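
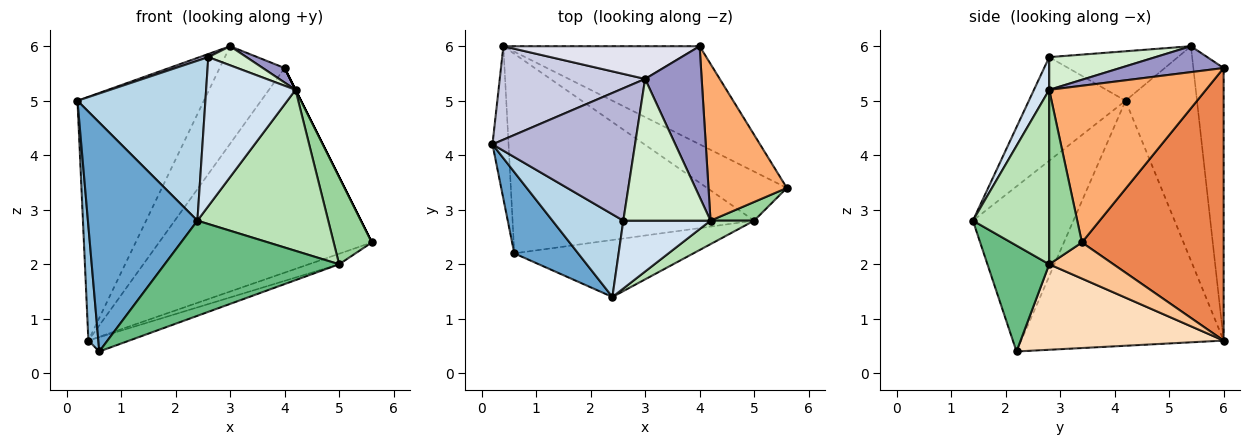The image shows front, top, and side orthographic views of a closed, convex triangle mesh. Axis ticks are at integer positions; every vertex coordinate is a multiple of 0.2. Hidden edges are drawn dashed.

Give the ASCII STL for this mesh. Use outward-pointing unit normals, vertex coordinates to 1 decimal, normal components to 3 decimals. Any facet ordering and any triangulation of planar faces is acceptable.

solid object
 facet normal -0.654 -0.713 0.253
  outer loop
   vertex 0.6 2.2 0.4
   vertex 2.4 1.4 2.8
   vertex 0.2 4.2 5.0
  endloop
 endfacet
 facet normal -0.997 -0.049 -0.065
  outer loop
   vertex 0.6 2.2 0.4
   vertex 0.2 4.2 5.0
   vertex 0.4 6.0 0.6
  endloop
 endfacet
 facet normal -0.557 -0.738 0.381
  outer loop
   vertex 2.6 2.8 5.8
   vertex 0.2 4.2 5.0
   vertex 2.4 1.4 2.8
  endloop
 endfacet
 facet normal 0.154 -0.899 0.409
  outer loop
   vertex 2.6 2.8 5.8
   vertex 2.4 1.4 2.8
   vertex 4.2 2.8 5.2
  endloop
 endfacet
 facet normal 0.515 0.773 -0.371
  outer loop
   vertex 4.0 6.0 5.6
   vertex 5.6 3.4 2.4
   vertex 0.4 6.0 0.6
  endloop
 endfacet
 facet normal 0.894 0.000 0.447
  outer loop
   vertex 4.0 6.0 5.6
   vertex 4.2 2.8 5.2
   vertex 5.6 3.4 2.4
  endloop
 endfacet
 facet normal 0.405 0.191 -0.894
  outer loop
   vertex 5.0 2.8 2.0
   vertex 0.4 6.0 0.6
   vertex 5.6 3.4 2.4
  endloop
 endfacet
 facet normal 0.333 0.067 -0.941
  outer loop
   vertex 5.0 2.8 2.0
   vertex 0.6 2.2 0.4
   vertex 0.4 6.0 0.6
  endloop
 endfacet
 facet normal 0.291 -0.821 -0.492
  outer loop
   vertex 5.0 2.8 2.0
   vertex 2.4 1.4 2.8
   vertex 0.6 2.2 0.4
  endloop
 endfacet
 facet normal 0.642 -0.749 0.161
  outer loop
   vertex 5.0 2.8 2.0
   vertex 5.6 3.4 2.4
   vertex 4.2 2.8 5.2
  endloop
 endfacet
 facet normal 0.500 -0.857 0.125
  outer loop
   vertex 5.0 2.8 2.0
   vertex 4.2 2.8 5.2
   vertex 2.4 1.4 2.8
  endloop
 endfacet
 facet normal 0.348 -0.125 0.929
  outer loop
   vertex 3.0 5.4 6.0
   vertex 2.6 2.8 5.8
   vertex 4.2 2.8 5.2
  endloop
 endfacet
 facet normal 0.415 -0.087 0.906
  outer loop
   vertex 3.0 5.4 6.0
   vertex 4.2 2.8 5.2
   vertex 4.0 6.0 5.6
  endloop
 endfacet
 facet normal -0.328 -0.022 0.944
  outer loop
   vertex 3.0 5.4 6.0
   vertex 0.2 4.2 5.0
   vertex 2.6 2.8 5.8
  endloop
 endfacet
 facet normal -0.467 0.826 0.317
  outer loop
   vertex 3.0 5.4 6.0
   vertex 0.4 6.0 0.6
   vertex 0.2 4.2 5.0
  endloop
 endfacet
 facet normal -0.404 0.867 0.291
  outer loop
   vertex 3.0 5.4 6.0
   vertex 4.0 6.0 5.6
   vertex 0.4 6.0 0.6
  endloop
 endfacet
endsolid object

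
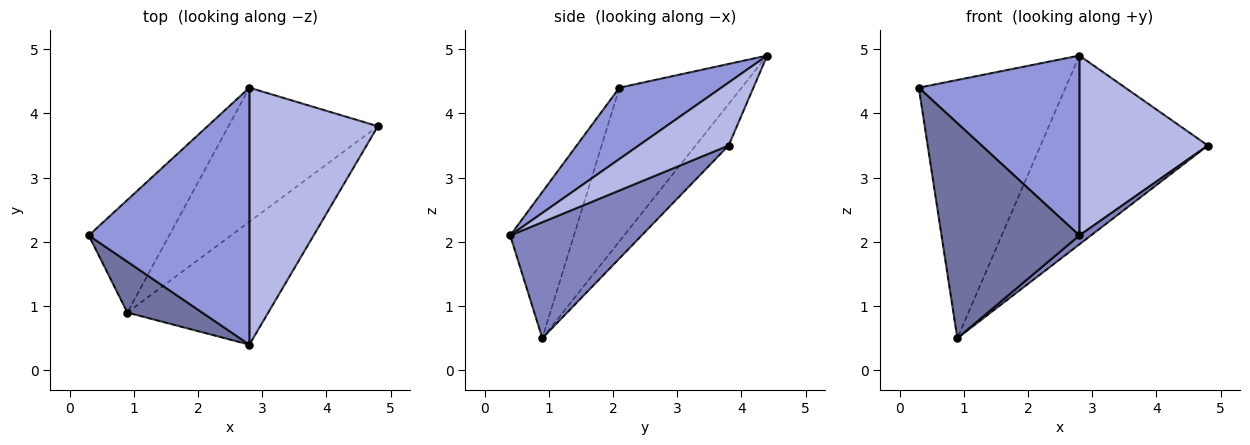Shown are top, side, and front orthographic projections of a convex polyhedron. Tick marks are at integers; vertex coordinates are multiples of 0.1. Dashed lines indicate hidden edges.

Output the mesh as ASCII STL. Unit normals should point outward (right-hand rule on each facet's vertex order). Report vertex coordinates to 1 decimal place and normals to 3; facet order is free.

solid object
 facet normal -0.410 -0.887 0.210
  outer loop
   vertex 0.9 0.9 0.5
   vertex 2.8 0.4 2.1
   vertex 0.3 2.1 4.4
  endloop
 endfacet
 facet normal 0.634 -0.056 -0.771
  outer loop
   vertex 0.9 0.9 0.5
   vertex 4.8 3.8 3.5
   vertex 2.8 0.4 2.1
  endloop
 endfacet
 facet normal 0.342 -0.539 0.770
  outer loop
   vertex 2.8 4.4 4.9
   vertex 0.3 2.1 4.4
   vertex 2.8 0.4 2.1
  endloop
 endfacet
 facet normal 0.373 -0.532 0.760
  outer loop
   vertex 2.8 4.4 4.9
   vertex 2.8 0.4 2.1
   vertex 4.8 3.8 3.5
  endloop
 endfacet
 facet normal -0.607 0.729 -0.318
  outer loop
   vertex 2.8 4.4 4.9
   vertex 0.9 0.9 0.5
   vertex 0.3 2.1 4.4
  endloop
 endfacet
 facet normal -0.159 0.805 -0.572
  outer loop
   vertex 2.8 4.4 4.9
   vertex 4.8 3.8 3.5
   vertex 0.9 0.9 0.5
  endloop
 endfacet
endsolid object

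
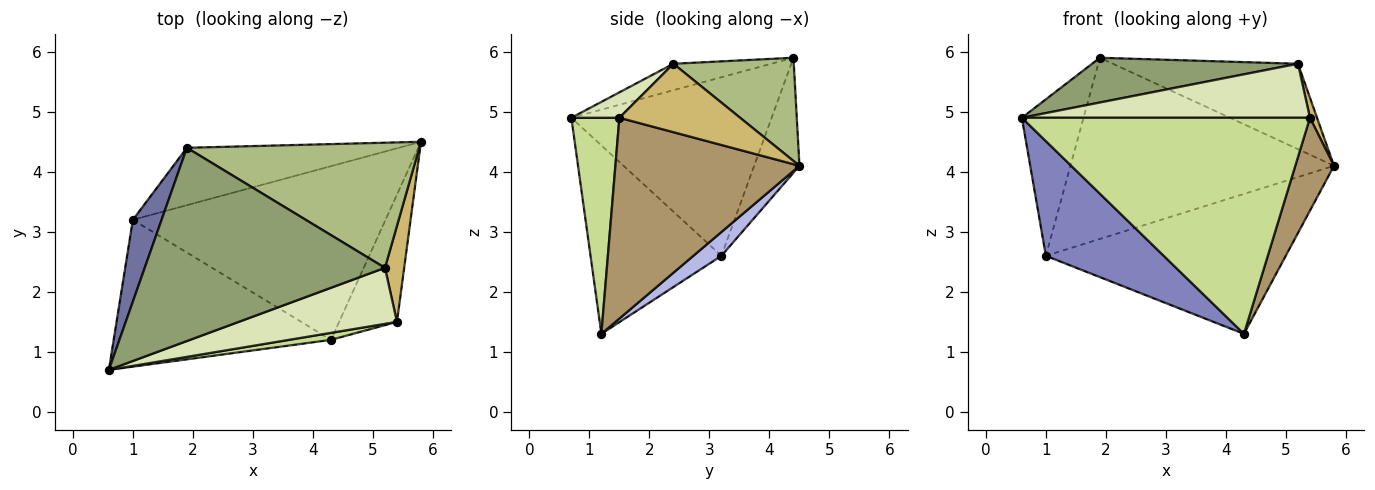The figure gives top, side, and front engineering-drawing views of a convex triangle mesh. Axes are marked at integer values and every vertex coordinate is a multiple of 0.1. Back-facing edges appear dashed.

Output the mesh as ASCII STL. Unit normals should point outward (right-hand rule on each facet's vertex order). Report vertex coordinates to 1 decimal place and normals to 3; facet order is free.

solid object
 facet normal -0.945 0.291 0.152
  outer loop
   vertex 1.0 3.2 2.6
   vertex 0.6 0.7 4.9
   vertex 1.9 4.4 5.9
  endloop
 endfacet
 facet normal -0.564 -0.508 -0.651
  outer loop
   vertex 1.0 3.2 2.6
   vertex 4.3 1.2 1.3
   vertex 0.6 0.7 4.9
  endloop
 endfacet
 facet normal -0.162 0.941 -0.298
  outer loop
   vertex 1.0 3.2 2.6
   vertex 1.9 4.4 5.9
   vertex 5.8 4.5 4.1
  endloop
 endfacet
 facet normal 0.073 0.626 -0.777
  outer loop
   vertex 1.0 3.2 2.6
   vertex 5.8 4.5 4.1
   vertex 4.3 1.2 1.3
  endloop
 endfacet
 facet normal -0.107 -0.224 0.969
  outer loop
   vertex 5.2 2.4 5.8
   vertex 1.9 4.4 5.9
   vertex 0.6 0.7 4.9
  endloop
 endfacet
 facet normal 0.344 0.529 0.775
  outer loop
   vertex 5.2 2.4 5.8
   vertex 5.8 4.5 4.1
   vertex 1.9 4.4 5.9
  endloop
 endfacet
 facet normal 0.164 -0.986 0.032
  outer loop
   vertex 5.4 1.5 4.9
   vertex 0.6 0.7 4.9
   vertex 4.3 1.2 1.3
  endloop
 endfacet
 facet normal 0.115 -0.690 0.715
  outer loop
   vertex 5.4 1.5 4.9
   vertex 5.2 2.4 5.8
   vertex 0.6 0.7 4.9
  endloop
 endfacet
 facet normal 0.942 -0.198 -0.271
  outer loop
   vertex 5.4 1.5 4.9
   vertex 4.3 1.2 1.3
   vertex 5.8 4.5 4.1
  endloop
 endfacet
 facet normal 0.961 -0.056 0.270
  outer loop
   vertex 5.4 1.5 4.9
   vertex 5.8 4.5 4.1
   vertex 5.2 2.4 5.8
  endloop
 endfacet
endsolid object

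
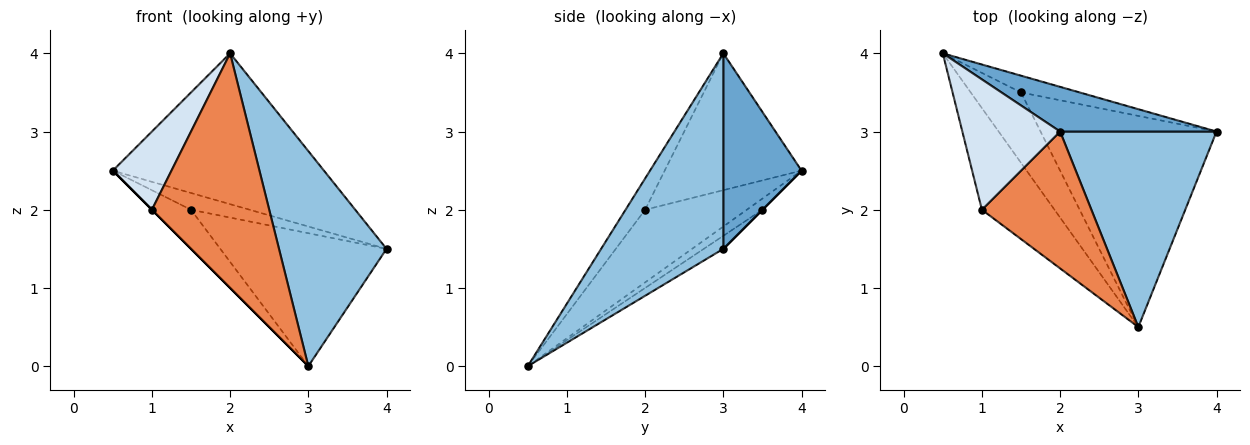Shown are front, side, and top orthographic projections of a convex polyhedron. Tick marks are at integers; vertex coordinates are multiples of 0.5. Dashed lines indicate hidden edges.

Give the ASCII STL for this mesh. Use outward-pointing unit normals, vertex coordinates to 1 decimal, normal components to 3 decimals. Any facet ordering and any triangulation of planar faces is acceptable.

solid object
 facet normal 0.335 0.904 0.268
  outer loop
   vertex 2.0 3.0 4.0
   vertex 4.0 3.0 1.5
   vertex 0.5 4.0 2.5
  endloop
 endfacet
 facet normal 0.644 -0.566 0.515
  outer loop
   vertex 2.0 3.0 4.0
   vertex 3.0 0.5 0.0
   vertex 4.0 3.0 1.5
  endloop
 endfacet
 facet normal -0.707 0.000 -0.707
  outer loop
   vertex 1.0 2.0 2.0
   vertex 0.5 4.0 2.5
   vertex 3.0 0.5 0.0
  endloop
 endfacet
 facet normal -0.768 -0.329 0.549
  outer loop
   vertex 1.0 2.0 2.0
   vertex 2.0 3.0 4.0
   vertex 0.5 4.0 2.5
  endloop
 endfacet
 facet normal -0.142 -0.855 0.499
  outer loop
   vertex 1.0 2.0 2.0
   vertex 3.0 0.5 0.0
   vertex 2.0 3.0 4.0
  endloop
 endfacet
 facet normal 0.000 0.707 -0.707
  outer loop
   vertex 1.5 3.5 2.0
   vertex 0.5 4.0 2.5
   vertex 4.0 3.0 1.5
  endloop
 endfacet
 facet normal -0.191 0.477 -0.858
  outer loop
   vertex 1.5 3.5 2.0
   vertex 3.0 0.5 0.0
   vertex 0.5 4.0 2.5
  endloop
 endfacet
 facet normal -0.063 0.532 -0.845
  outer loop
   vertex 1.5 3.5 2.0
   vertex 4.0 3.0 1.5
   vertex 3.0 0.5 0.0
  endloop
 endfacet
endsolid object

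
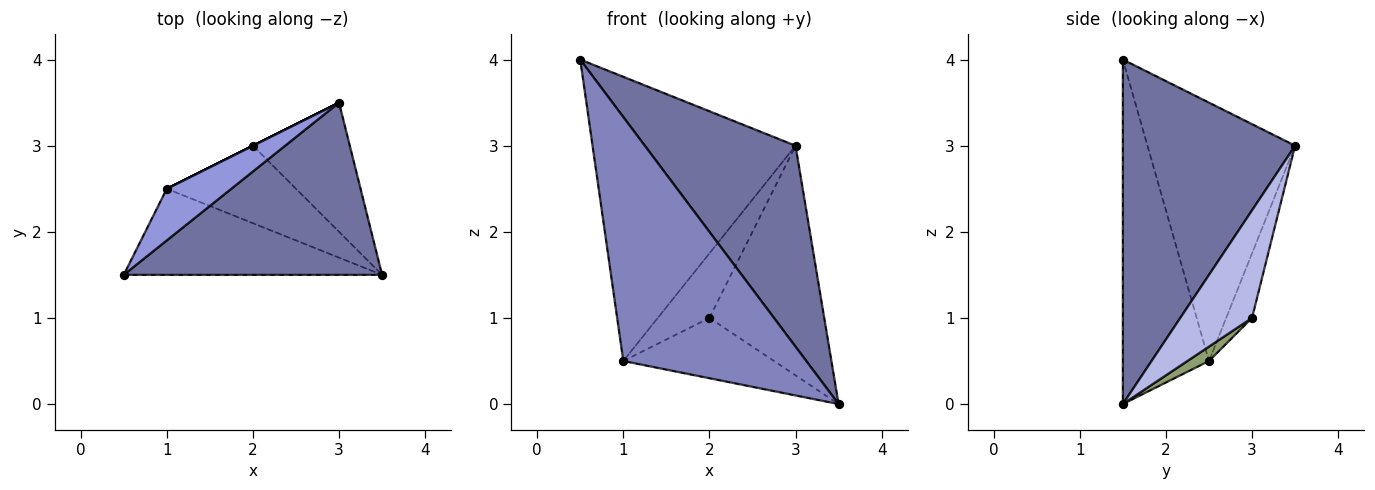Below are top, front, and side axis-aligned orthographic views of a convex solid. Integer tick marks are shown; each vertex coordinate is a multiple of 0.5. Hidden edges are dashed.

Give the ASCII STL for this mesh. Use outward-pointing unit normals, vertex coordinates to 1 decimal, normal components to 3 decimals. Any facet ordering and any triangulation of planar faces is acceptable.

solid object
 facet normal 0.655 -0.573 0.492
  outer loop
   vertex 3.0 3.5 3.0
   vertex 0.5 1.5 4.0
   vertex 3.5 1.5 0.0
  endloop
 endfacet
 facet normal -0.406 -0.862 -0.304
  outer loop
   vertex 1.0 2.5 0.5
   vertex 3.5 1.5 0.0
   vertex 0.5 1.5 4.0
  endloop
 endfacet
 facet normal -0.582 0.800 0.145
  outer loop
   vertex 1.0 2.5 0.5
   vertex 0.5 1.5 4.0
   vertex 3.0 3.5 3.0
  endloop
 endfacet
 facet normal 0.478 0.765 -0.431
  outer loop
   vertex 2.0 3.0 1.0
   vertex 3.0 3.5 3.0
   vertex 3.5 1.5 0.0
  endloop
 endfacet
 facet normal 0.087 0.612 -0.786
  outer loop
   vertex 2.0 3.0 1.0
   vertex 3.5 1.5 0.0
   vertex 1.0 2.5 0.5
  endloop
 endfacet
 facet normal -0.447 0.894 0.000
  outer loop
   vertex 2.0 3.0 1.0
   vertex 1.0 2.5 0.5
   vertex 3.0 3.5 3.0
  endloop
 endfacet
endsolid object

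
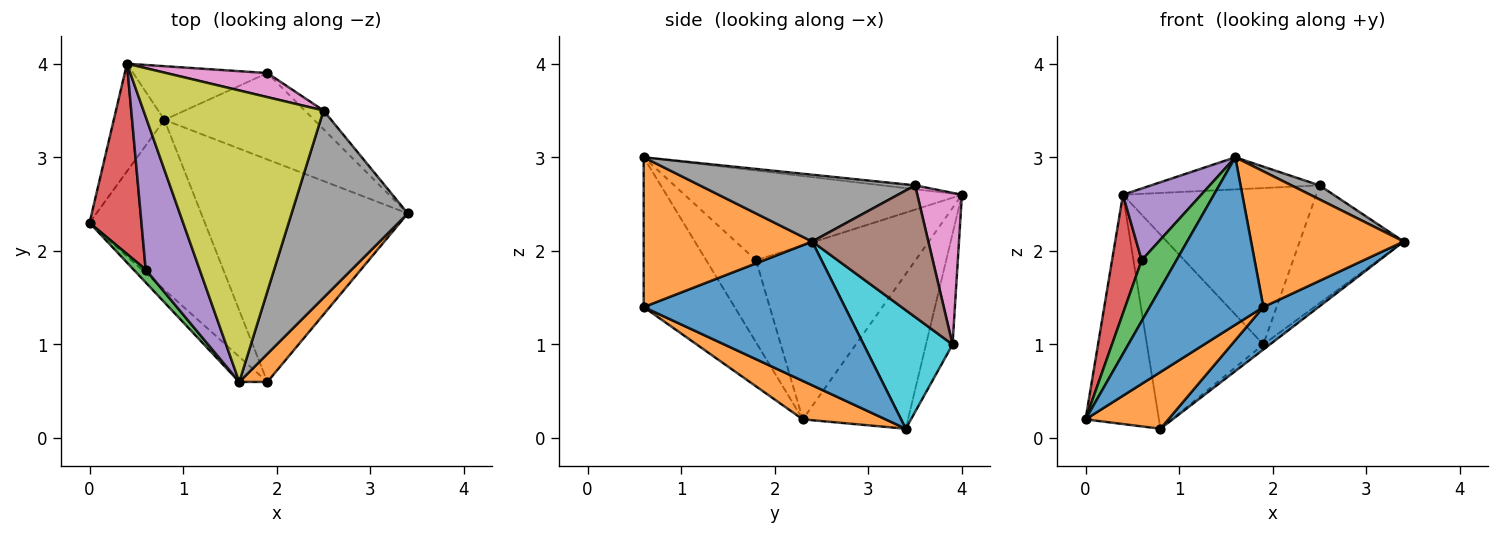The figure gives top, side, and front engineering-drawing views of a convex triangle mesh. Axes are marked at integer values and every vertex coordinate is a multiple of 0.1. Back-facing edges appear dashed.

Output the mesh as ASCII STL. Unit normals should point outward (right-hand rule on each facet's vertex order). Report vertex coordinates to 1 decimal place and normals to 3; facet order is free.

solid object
 facet normal -0.620 -0.776 -0.116
  outer loop
   vertex 1.9 0.6 1.4
   vertex 1.6 0.6 3.0
   vertex 0.0 2.3 0.2
  endloop
 endfacet
 facet normal 0.734 -0.665 0.138
  outer loop
   vertex 1.9 0.6 1.4
   vertex 3.4 2.4 2.1
   vertex 1.6 0.6 3.0
  endloop
 endfacet
 facet normal -0.814 -0.568 0.120
  outer loop
   vertex 0.6 1.8 1.9
   vertex 0.0 2.3 0.2
   vertex 1.6 0.6 3.0
  endloop
 endfacet
 facet normal -0.943 -0.175 0.281
  outer loop
   vertex 0.6 1.8 1.9
   vertex 0.4 4.0 2.6
   vertex 0.0 2.3 0.2
  endloop
 endfacet
 facet normal -0.833 -0.235 0.501
  outer loop
   vertex 0.6 1.8 1.9
   vertex 1.6 0.6 3.0
   vertex 0.4 4.0 2.6
  endloop
 endfacet
 facet normal 0.741 0.663 -0.105
  outer loop
   vertex 2.5 3.5 2.7
   vertex 3.4 2.4 2.1
   vertex 1.9 3.9 1.0
  endloop
 endfacet
 facet normal 0.222 0.964 0.148
  outer loop
   vertex 2.5 3.5 2.7
   vertex 1.9 3.9 1.0
   vertex 0.4 4.0 2.6
  endloop
 endfacet
 facet normal 0.497 -0.065 0.865
  outer loop
   vertex 2.5 3.5 2.7
   vertex 1.6 0.6 3.0
   vertex 3.4 2.4 2.1
  endloop
 endfacet
 facet normal -0.021 0.109 0.994
  outer loop
   vertex 2.5 3.5 2.7
   vertex 0.4 4.0 2.6
   vertex 1.6 0.6 3.0
  endloop
 endfacet
 facet normal 0.620 0.046 -0.783
  outer loop
   vertex 0.8 3.4 0.1
   vertex 1.9 3.9 1.0
   vertex 3.4 2.4 2.1
  endloop
 endfacet
 facet normal 0.564 -0.155 -0.811
  outer loop
   vertex 0.8 3.4 0.1
   vertex 3.4 2.4 2.1
   vertex 1.9 0.6 1.4
  endloop
 endfacet
 facet normal 0.302 -0.302 -0.905
  outer loop
   vertex 0.8 3.4 0.1
   vertex 1.9 0.6 1.4
   vertex 0.0 2.3 0.2
  endloop
 endfacet
 facet normal -0.792 0.553 -0.259
  outer loop
   vertex 0.8 3.4 0.1
   vertex 0.0 2.3 0.2
   vertex 0.4 4.0 2.6
  endloop
 endfacet
 facet normal -0.215 0.941 -0.260
  outer loop
   vertex 0.8 3.4 0.1
   vertex 0.4 4.0 2.6
   vertex 1.9 3.9 1.0
  endloop
 endfacet
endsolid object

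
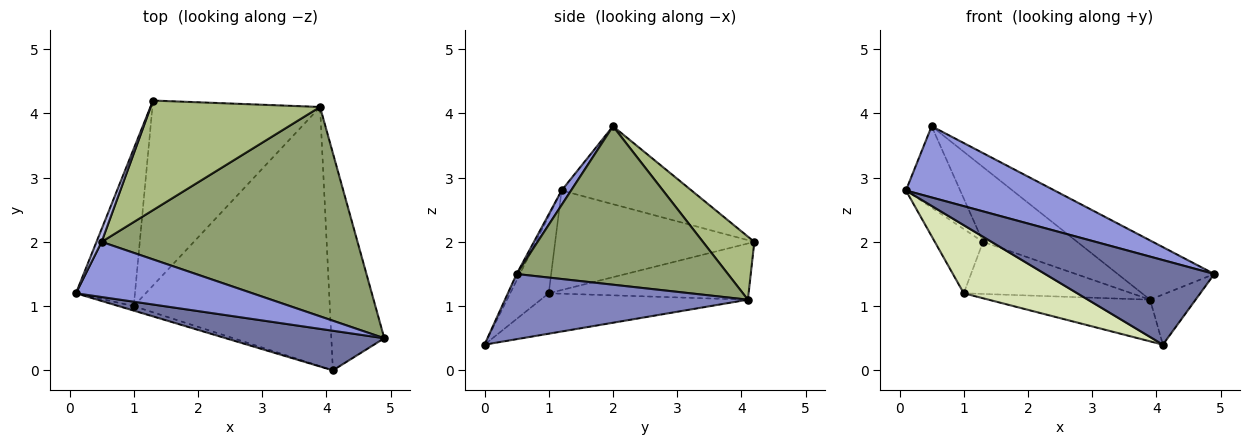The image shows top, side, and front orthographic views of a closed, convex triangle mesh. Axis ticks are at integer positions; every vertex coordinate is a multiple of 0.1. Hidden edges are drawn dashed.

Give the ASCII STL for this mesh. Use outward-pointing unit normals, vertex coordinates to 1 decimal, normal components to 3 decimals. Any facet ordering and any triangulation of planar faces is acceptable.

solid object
 facet normal -0.017 -0.905 0.424
  outer loop
   vertex 4.1 0.0 0.4
   vertex 4.9 0.5 1.5
   vertex 0.1 1.2 2.8
  endloop
 endfacet
 facet normal 0.768 0.144 -0.624
  outer loop
   vertex 3.9 4.1 1.1
   vertex 4.9 0.5 1.5
   vertex 4.1 0.0 0.4
  endloop
 endfacet
 facet normal 0.050 -0.790 0.612
  outer loop
   vertex 0.5 2.0 3.8
   vertex 0.1 1.2 2.8
   vertex 4.9 0.5 1.5
  endloop
 endfacet
 facet normal -0.921 0.385 0.061
  outer loop
   vertex 0.5 2.0 3.8
   vertex 1.3 4.2 2.0
   vertex 0.1 1.2 2.8
  endloop
 endfacet
 facet normal 0.512 0.234 0.827
  outer loop
   vertex 0.5 2.0 3.8
   vertex 4.9 0.5 1.5
   vertex 3.9 4.1 1.1
  endloop
 endfacet
 facet normal 0.294 0.539 0.789
  outer loop
   vertex 0.5 2.0 3.8
   vertex 3.9 4.1 1.1
   vertex 1.3 4.2 2.0
  endloop
 endfacet
 facet normal -0.842 0.204 -0.499
  outer loop
   vertex 1.0 1.0 1.2
   vertex 0.1 1.2 2.8
   vertex 1.3 4.2 2.0
  endloop
 endfacet
 facet normal -0.321 -0.945 -0.062
  outer loop
   vertex 1.0 1.0 1.2
   vertex 4.1 0.0 0.4
   vertex 0.1 1.2 2.8
  endloop
 endfacet
 facet normal -0.307 0.258 -0.916
  outer loop
   vertex 1.0 1.0 1.2
   vertex 1.3 4.2 2.0
   vertex 3.9 4.1 1.1
  endloop
 endfacet
 facet normal -0.200 0.155 -0.967
  outer loop
   vertex 1.0 1.0 1.2
   vertex 3.9 4.1 1.1
   vertex 4.1 0.0 0.4
  endloop
 endfacet
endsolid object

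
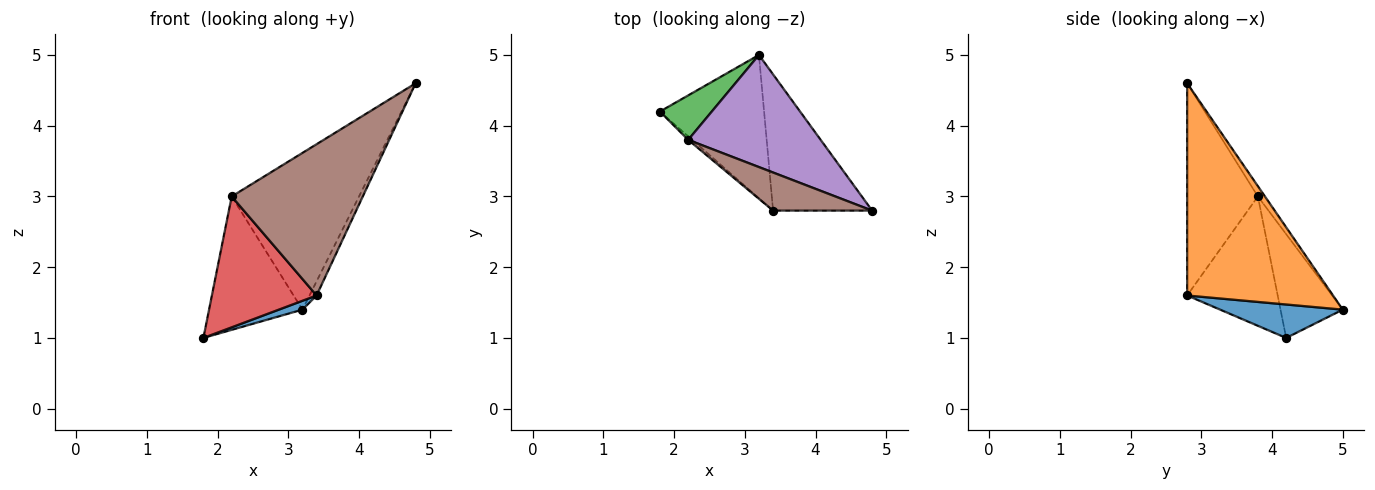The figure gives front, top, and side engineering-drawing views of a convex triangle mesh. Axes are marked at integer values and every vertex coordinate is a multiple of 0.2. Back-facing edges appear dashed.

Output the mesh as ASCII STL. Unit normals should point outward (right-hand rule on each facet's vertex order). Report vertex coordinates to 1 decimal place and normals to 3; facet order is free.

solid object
 facet normal 0.305 -0.059 -0.951
  outer loop
   vertex 3.4 2.8 1.6
   vertex 1.8 4.2 1.0
   vertex 3.2 5.0 1.4
  endloop
 endfacet
 facet normal 0.905 0.044 -0.422
  outer loop
   vertex 3.4 2.8 1.6
   vertex 3.2 5.0 1.4
   vertex 4.8 2.8 4.6
  endloop
 endfacet
 facet normal -0.535 0.802 0.267
  outer loop
   vertex 2.2 3.8 3.0
   vertex 3.2 5.0 1.4
   vertex 1.8 4.2 1.0
  endloop
 endfacet
 facet normal -0.654 -0.756 -0.020
  outer loop
   vertex 2.2 3.8 3.0
   vertex 1.8 4.2 1.0
   vertex 3.4 2.8 1.6
  endloop
 endfacet
 facet normal -0.045 0.813 0.581
  outer loop
   vertex 2.2 3.8 3.0
   vertex 4.8 2.8 4.6
   vertex 3.2 5.0 1.4
  endloop
 endfacet
 facet normal -0.464 -0.859 0.216
  outer loop
   vertex 2.2 3.8 3.0
   vertex 3.4 2.8 1.6
   vertex 4.8 2.8 4.6
  endloop
 endfacet
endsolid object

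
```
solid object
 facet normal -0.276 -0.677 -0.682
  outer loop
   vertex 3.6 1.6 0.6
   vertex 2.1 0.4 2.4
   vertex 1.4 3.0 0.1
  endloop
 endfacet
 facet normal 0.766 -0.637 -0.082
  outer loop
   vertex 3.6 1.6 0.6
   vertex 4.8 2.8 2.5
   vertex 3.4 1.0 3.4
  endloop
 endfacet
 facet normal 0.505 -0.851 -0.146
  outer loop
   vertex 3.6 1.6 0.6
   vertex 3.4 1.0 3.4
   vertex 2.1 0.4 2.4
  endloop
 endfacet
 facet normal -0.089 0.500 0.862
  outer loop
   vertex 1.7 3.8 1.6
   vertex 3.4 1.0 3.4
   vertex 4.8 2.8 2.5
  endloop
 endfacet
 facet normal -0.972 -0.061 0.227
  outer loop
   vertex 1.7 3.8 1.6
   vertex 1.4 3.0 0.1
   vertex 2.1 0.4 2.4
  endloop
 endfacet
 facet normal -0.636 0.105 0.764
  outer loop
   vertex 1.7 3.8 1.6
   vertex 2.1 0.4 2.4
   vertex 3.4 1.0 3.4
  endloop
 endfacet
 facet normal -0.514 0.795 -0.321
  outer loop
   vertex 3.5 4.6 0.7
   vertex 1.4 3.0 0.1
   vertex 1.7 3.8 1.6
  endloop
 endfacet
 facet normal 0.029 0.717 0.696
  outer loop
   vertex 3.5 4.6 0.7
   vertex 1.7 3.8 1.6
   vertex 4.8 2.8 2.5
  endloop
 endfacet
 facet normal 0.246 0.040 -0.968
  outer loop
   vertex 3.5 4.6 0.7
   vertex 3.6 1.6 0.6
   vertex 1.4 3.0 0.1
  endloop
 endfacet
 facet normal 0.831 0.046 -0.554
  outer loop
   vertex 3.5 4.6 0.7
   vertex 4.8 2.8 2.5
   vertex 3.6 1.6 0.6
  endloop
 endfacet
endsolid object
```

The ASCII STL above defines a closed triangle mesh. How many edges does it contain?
15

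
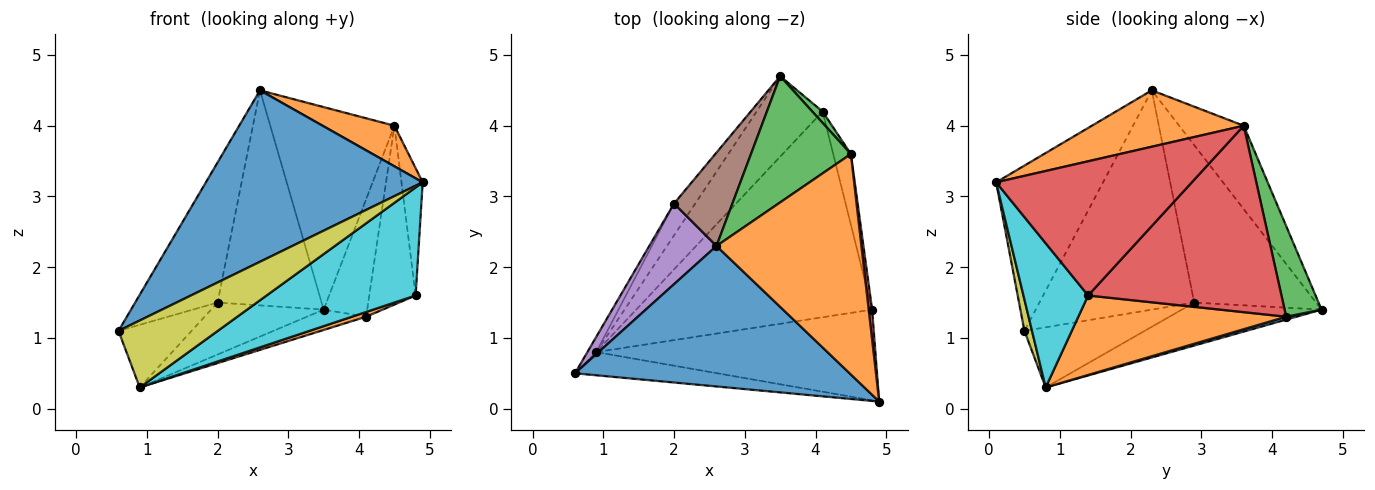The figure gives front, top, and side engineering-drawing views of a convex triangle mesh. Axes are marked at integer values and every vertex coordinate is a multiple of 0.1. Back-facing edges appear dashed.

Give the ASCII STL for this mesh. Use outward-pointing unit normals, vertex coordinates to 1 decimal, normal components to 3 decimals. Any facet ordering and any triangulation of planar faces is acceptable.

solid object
 facet normal -0.356 -0.723 0.592
  outer loop
   vertex 2.6 2.3 4.5
   vertex 0.6 0.5 1.1
   vertex 4.9 0.1 3.2
  endloop
 endfacet
 facet normal 0.357 -0.169 0.919
  outer loop
   vertex 4.5 3.6 4.0
   vertex 2.6 2.3 4.5
   vertex 4.9 0.1 3.2
  endloop
 endfacet
 facet normal -0.404 0.776 0.484
  outer loop
   vertex 4.5 3.6 4.0
   vertex 3.5 4.7 1.4
   vertex 2.6 2.3 4.5
  endloop
 endfacet
 facet normal 0.994 0.108 0.025
  outer loop
   vertex 4.8 1.4 1.6
   vertex 4.5 3.6 4.0
   vertex 4.9 0.1 3.2
  endloop
 endfacet
 facet normal -0.852 0.454 0.261
  outer loop
   vertex 2.0 2.9 1.5
   vertex 0.6 0.5 1.1
   vertex 2.6 2.3 4.5
  endloop
 endfacet
 facet normal -0.732 0.625 0.271
  outer loop
   vertex 2.0 2.9 1.5
   vertex 2.6 2.3 4.5
   vertex 3.5 4.7 1.4
  endloop
 endfacet
 facet normal -0.848 0.515 -0.125
  outer loop
   vertex 0.9 0.8 0.3
   vertex 0.6 0.5 1.1
   vertex 2.0 2.9 1.5
  endloop
 endfacet
 facet normal -0.727 0.586 -0.359
  outer loop
   vertex 0.9 0.8 0.3
   vertex 2.0 2.9 1.5
   vertex 3.5 4.7 1.4
  endloop
 endfacet
 facet normal 0.072 -0.942 -0.327
  outer loop
   vertex 0.9 0.8 0.3
   vertex 4.9 0.1 3.2
   vertex 0.6 0.5 1.1
  endloop
 endfacet
 facet normal 0.315 -0.727 -0.610
  outer loop
   vertex 0.9 0.8 0.3
   vertex 4.8 1.4 1.6
   vertex 4.9 0.1 3.2
  endloop
 endfacet
 facet normal 0.043 0.245 -0.969
  outer loop
   vertex 4.1 4.2 1.3
   vertex 0.9 0.8 0.3
   vertex 3.5 4.7 1.4
  endloop
 endfacet
 facet normal 0.319 -0.022 -0.947
  outer loop
   vertex 4.1 4.2 1.3
   vertex 4.8 1.4 1.6
   vertex 0.9 0.8 0.3
  endloop
 endfacet
 facet normal 0.646 0.760 0.073
  outer loop
   vertex 4.1 4.2 1.3
   vertex 3.5 4.7 1.4
   vertex 4.5 3.6 4.0
  endloop
 endfacet
 facet normal 0.968 0.232 -0.092
  outer loop
   vertex 4.1 4.2 1.3
   vertex 4.5 3.6 4.0
   vertex 4.8 1.4 1.6
  endloop
 endfacet
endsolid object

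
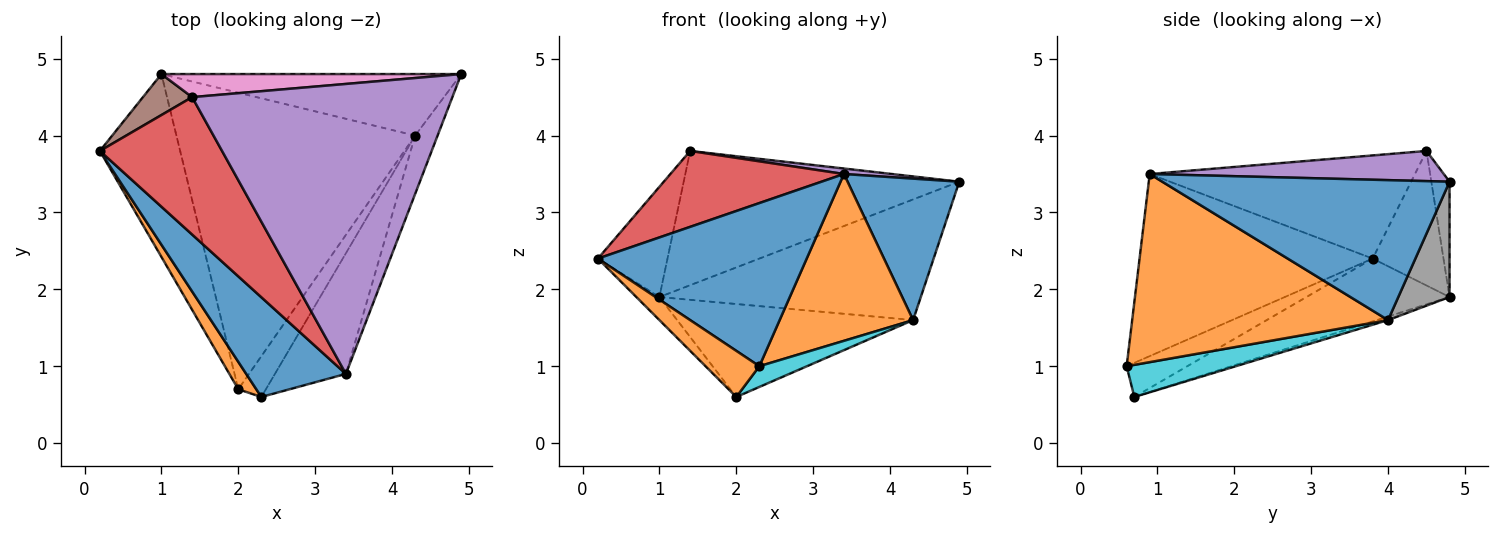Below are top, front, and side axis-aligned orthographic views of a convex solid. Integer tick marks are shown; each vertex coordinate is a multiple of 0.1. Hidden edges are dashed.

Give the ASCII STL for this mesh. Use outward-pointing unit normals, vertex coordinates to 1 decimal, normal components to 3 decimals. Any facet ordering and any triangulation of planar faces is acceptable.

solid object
 facet normal -0.690 -0.618 0.378
  outer loop
   vertex 3.4 0.9 3.5
   vertex 0.2 3.8 2.4
   vertex 2.3 0.6 1.0
  endloop
 endfacet
 facet normal -0.696 -0.617 0.367
  outer loop
   vertex 2.0 0.7 0.6
   vertex 2.3 0.6 1.0
   vertex 0.2 3.8 2.4
  endloop
 endfacet
 facet normal -0.613 0.099 -0.784
  outer loop
   vertex 2.0 0.7 0.6
   vertex 0.2 3.8 2.4
   vertex 1.0 4.8 1.9
  endloop
 endfacet
 facet normal -0.594 -0.389 0.704
  outer loop
   vertex 1.4 4.5 3.8
   vertex 0.2 3.8 2.4
   vertex 3.4 0.9 3.5
  endloop
 endfacet
 facet normal 0.115 -0.019 0.993
  outer loop
   vertex 1.4 4.5 3.8
   vertex 3.4 0.9 3.5
   vertex 4.9 4.8 3.4
  endloop
 endfacet
 facet normal -0.690 0.678 0.252
  outer loop
   vertex 1.4 4.5 3.8
   vertex 1.0 4.8 1.9
   vertex 0.2 3.8 2.4
  endloop
 endfacet
 facet normal -0.065 0.983 0.169
  outer loop
   vertex 1.4 4.5 3.8
   vertex 4.9 4.8 3.4
   vertex 1.0 4.8 1.9
  endloop
 endfacet
 facet normal 0.172 0.878 -0.447
  outer loop
   vertex 4.3 4.0 1.6
   vertex 1.0 4.8 1.9
   vertex 4.9 4.8 3.4
  endloop
 endfacet
 facet normal -0.014 0.299 -0.954
  outer loop
   vertex 4.3 4.0 1.6
   vertex 2.0 0.7 0.6
   vertex 1.0 4.8 1.9
  endloop
 endfacet
 facet normal 0.720 -0.314 -0.619
  outer loop
   vertex 4.3 4.0 1.6
   vertex 2.3 0.6 1.0
   vertex 2.0 0.7 0.6
  endloop
 endfacet
 facet normal 0.922 -0.358 -0.148
  outer loop
   vertex 4.3 4.0 1.6
   vertex 4.9 4.8 3.4
   vertex 3.4 0.9 3.5
  endloop
 endfacet
 facet normal 0.841 -0.439 -0.317
  outer loop
   vertex 4.3 4.0 1.6
   vertex 3.4 0.9 3.5
   vertex 2.3 0.6 1.0
  endloop
 endfacet
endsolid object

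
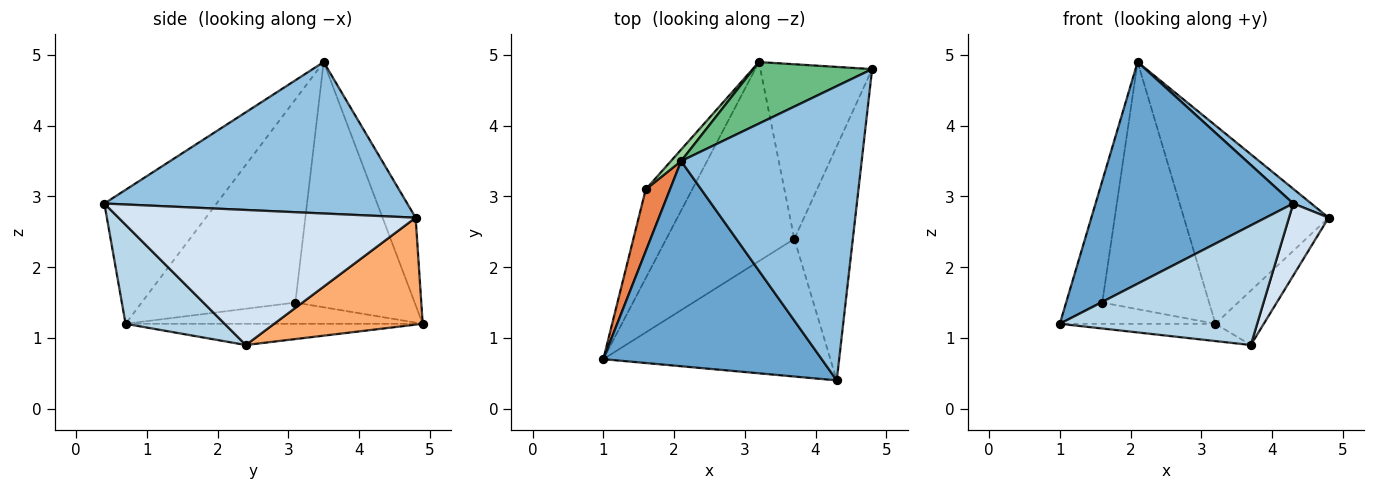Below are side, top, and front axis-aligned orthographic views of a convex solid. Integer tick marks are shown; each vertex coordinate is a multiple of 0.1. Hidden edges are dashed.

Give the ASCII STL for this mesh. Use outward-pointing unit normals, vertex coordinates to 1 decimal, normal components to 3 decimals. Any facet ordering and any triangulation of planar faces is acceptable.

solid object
 facet normal -0.385 -0.677 0.627
  outer loop
   vertex 2.1 3.5 4.9
   vertex 1.0 0.7 1.2
   vertex 4.3 0.4 2.9
  endloop
 endfacet
 facet normal 0.642 -0.038 0.766
  outer loop
   vertex 2.1 3.5 4.9
   vertex 4.3 0.4 2.9
   vertex 4.8 4.8 2.7
  endloop
 endfacet
 facet normal 0.313 -0.623 -0.717
  outer loop
   vertex 3.7 2.4 0.9
   vertex 4.3 0.4 2.9
   vertex 1.0 0.7 1.2
  endloop
 endfacet
 facet normal 0.911 -0.121 -0.395
  outer loop
   vertex 3.7 2.4 0.9
   vertex 4.8 4.8 2.7
   vertex 4.3 0.4 2.9
  endloop
 endfacet
 facet normal -0.967 0.227 0.115
  outer loop
   vertex 1.6 3.1 1.5
   vertex 1.0 0.7 1.2
   vertex 2.1 3.5 4.9
  endloop
 endfacet
 facet normal 0.675 0.219 -0.705
  outer loop
   vertex 3.2 4.9 1.2
   vertex 4.8 4.8 2.7
   vertex 3.7 2.4 0.9
  endloop
 endfacet
 facet normal -0.163 0.085 -0.983
  outer loop
   vertex 3.2 4.9 1.2
   vertex 3.7 2.4 0.9
   vertex 1.0 0.7 1.2
  endloop
 endfacet
 facet normal -0.406 0.213 -0.889
  outer loop
   vertex 3.2 4.9 1.2
   vertex 1.0 0.7 1.2
   vertex 1.6 3.1 1.5
  endloop
 endfacet
 facet normal -0.213 0.933 0.290
  outer loop
   vertex 3.2 4.9 1.2
   vertex 2.1 3.5 4.9
   vertex 4.8 4.8 2.7
  endloop
 endfacet
 facet normal -0.744 0.667 0.031
  outer loop
   vertex 3.2 4.9 1.2
   vertex 1.6 3.1 1.5
   vertex 2.1 3.5 4.9
  endloop
 endfacet
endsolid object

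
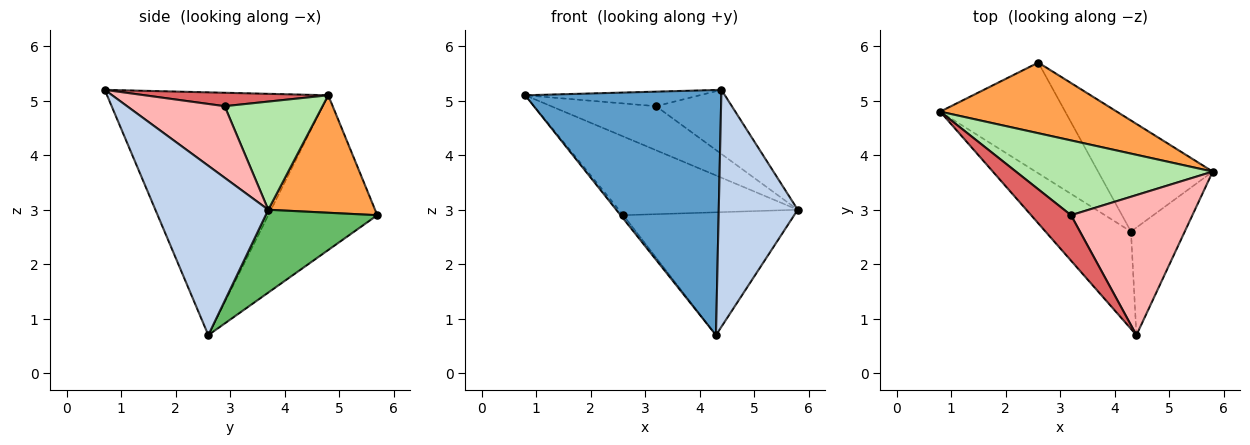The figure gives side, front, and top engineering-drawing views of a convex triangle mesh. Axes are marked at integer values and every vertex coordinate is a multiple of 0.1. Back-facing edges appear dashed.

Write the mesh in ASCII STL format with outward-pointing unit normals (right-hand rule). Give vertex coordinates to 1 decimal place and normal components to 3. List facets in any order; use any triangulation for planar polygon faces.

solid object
 facet normal -0.724 -0.642 -0.255
  outer loop
   vertex 4.3 2.6 0.7
   vertex 4.4 0.7 5.2
   vertex 0.8 4.8 5.1
  endloop
 endfacet
 facet normal 0.793 -0.555 -0.252
  outer loop
   vertex 4.3 2.6 0.7
   vertex 5.8 3.7 3.0
   vertex 4.4 0.7 5.2
  endloop
 endfacet
 facet normal 0.406 0.680 0.610
  outer loop
   vertex 2.6 5.7 2.9
   vertex 0.8 4.8 5.1
   vertex 5.8 3.7 3.0
  endloop
 endfacet
 facet normal -0.778 0.019 -0.628
  outer loop
   vertex 2.6 5.7 2.9
   vertex 4.3 2.6 0.7
   vertex 0.8 4.8 5.1
  endloop
 endfacet
 facet normal 0.436 0.667 -0.604
  outer loop
   vertex 2.6 5.7 2.9
   vertex 5.8 3.7 3.0
   vertex 4.3 2.6 0.7
  endloop
 endfacet
 facet normal 0.428 0.459 0.779
  outer loop
   vertex 3.2 2.9 4.9
   vertex 5.8 3.7 3.0
   vertex 0.8 4.8 5.1
  endloop
 endfacet
 facet normal 0.305 0.290 0.907
  outer loop
   vertex 3.2 2.9 4.9
   vertex 0.8 4.8 5.1
   vertex 4.4 0.7 5.2
  endloop
 endfacet
 facet normal 0.473 0.367 0.801
  outer loop
   vertex 3.2 2.9 4.9
   vertex 4.4 0.7 5.2
   vertex 5.8 3.7 3.0
  endloop
 endfacet
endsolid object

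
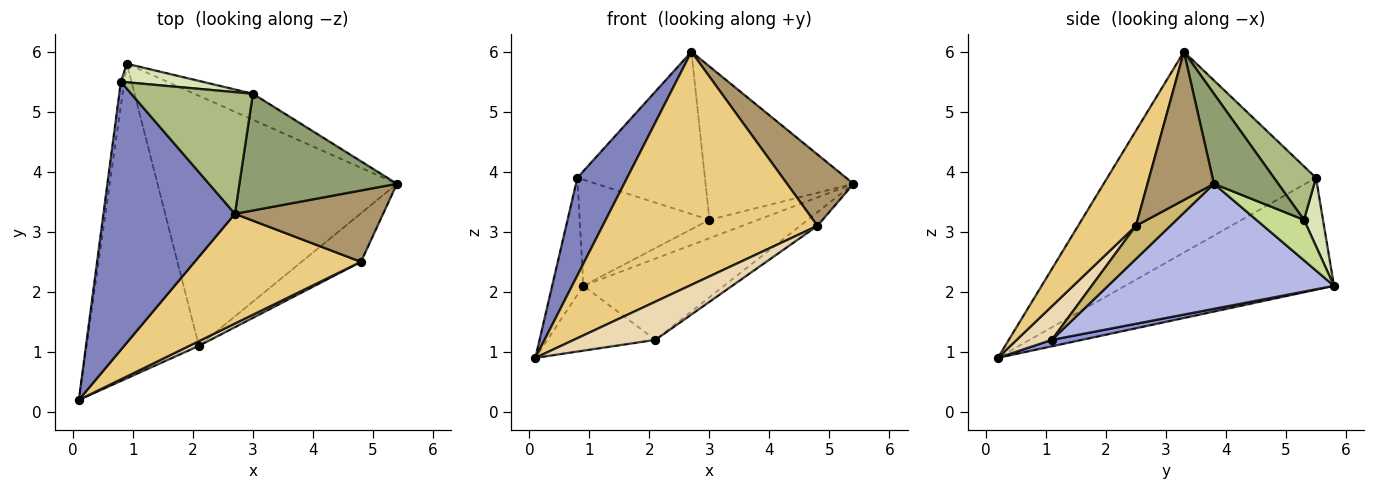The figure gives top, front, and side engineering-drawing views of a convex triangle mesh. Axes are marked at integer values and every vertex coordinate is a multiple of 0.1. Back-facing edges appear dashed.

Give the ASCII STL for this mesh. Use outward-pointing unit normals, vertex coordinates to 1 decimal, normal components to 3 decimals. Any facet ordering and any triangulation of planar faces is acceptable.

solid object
 facet normal -0.989 0.148 -0.030
  outer loop
   vertex 0.8 5.5 3.9
   vertex 0.9 5.8 2.1
   vertex 0.1 0.2 0.9
  endloop
 endfacet
 facet normal -0.820 -0.196 0.537
  outer loop
   vertex 0.8 5.5 3.9
   vertex 0.1 0.2 0.9
   vertex 2.7 3.3 6.0
  endloop
 endfacet
 facet normal 0.056 0.202 -0.978
  outer loop
   vertex 2.1 1.1 1.2
   vertex 0.1 0.2 0.9
   vertex 0.9 5.8 2.1
  endloop
 endfacet
 facet normal 0.445 0.277 -0.852
  outer loop
   vertex 2.1 1.1 1.2
   vertex 0.9 5.8 2.1
   vertex 5.4 3.8 3.8
  endloop
 endfacet
 facet normal 0.327 0.752 0.572
  outer loop
   vertex 3.0 5.3 3.2
   vertex 2.7 3.3 6.0
   vertex 5.4 3.8 3.8
  endloop
 endfacet
 facet normal 0.255 0.774 0.580
  outer loop
   vertex 3.0 5.3 3.2
   vertex 0.8 5.5 3.9
   vertex 2.7 3.3 6.0
  endloop
 endfacet
 facet normal 0.492 0.503 -0.711
  outer loop
   vertex 3.0 5.3 3.2
   vertex 5.4 3.8 3.8
   vertex 0.9 5.8 2.1
  endloop
 endfacet
 facet normal 0.143 0.975 0.170
  outer loop
   vertex 3.0 5.3 3.2
   vertex 0.9 5.8 2.1
   vertex 0.8 5.5 3.9
  endloop
 endfacet
 facet normal 0.577 -0.577 0.577
  outer loop
   vertex 4.8 2.5 3.1
   vertex 5.4 3.8 3.8
   vertex 2.7 3.3 6.0
  endloop
 endfacet
 facet normal 0.473 0.238 -0.848
  outer loop
   vertex 4.8 2.5 3.1
   vertex 2.1 1.1 1.2
   vertex 5.4 3.8 3.8
  endloop
 endfacet
 facet normal 0.237 -0.879 0.414
  outer loop
   vertex 4.8 2.5 3.1
   vertex 2.7 3.3 6.0
   vertex 0.1 0.2 0.9
  endloop
 endfacet
 facet normal 0.394 -0.912 0.113
  outer loop
   vertex 4.8 2.5 3.1
   vertex 0.1 0.2 0.9
   vertex 2.1 1.1 1.2
  endloop
 endfacet
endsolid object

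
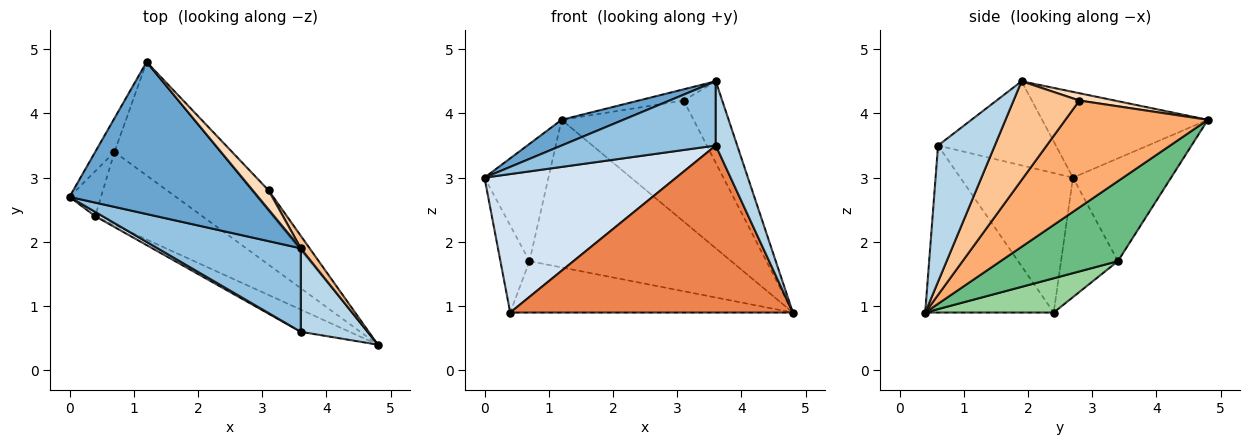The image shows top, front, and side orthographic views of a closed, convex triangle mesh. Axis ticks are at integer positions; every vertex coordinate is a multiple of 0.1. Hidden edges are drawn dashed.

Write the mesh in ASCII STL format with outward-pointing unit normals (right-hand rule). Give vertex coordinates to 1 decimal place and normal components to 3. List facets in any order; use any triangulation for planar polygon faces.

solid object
 facet normal -0.409 -0.152 0.900
  outer loop
   vertex 3.6 1.9 4.5
   vertex 1.2 4.8 3.9
   vertex 0.0 2.7 3.0
  endloop
 endfacet
 facet normal -0.422 -0.553 0.719
  outer loop
   vertex 3.6 0.6 3.5
   vertex 3.6 1.9 4.5
   vertex 0.0 2.7 3.0
  endloop
 endfacet
 facet normal 0.850 -0.321 0.417
  outer loop
   vertex 3.6 0.6 3.5
   vertex 4.8 0.4 0.9
   vertex 3.6 1.9 4.5
  endloop
 endfacet
 facet normal -0.506 -0.862 0.027
  outer loop
   vertex 3.6 0.6 3.5
   vertex 0.0 2.7 3.0
   vertex 0.4 2.4 0.9
  endloop
 endfacet
 facet normal -0.411 -0.904 -0.120
  outer loop
   vertex 3.6 0.6 3.5
   vertex 0.4 2.4 0.9
   vertex 4.8 0.4 0.9
  endloop
 endfacet
 facet normal 0.729 0.675 -0.115
  outer loop
   vertex 3.1 2.8 4.2
   vertex 4.8 0.4 0.9
   vertex 1.2 4.8 3.9
  endloop
 endfacet
 facet normal 0.860 0.504 0.077
  outer loop
   vertex 3.1 2.8 4.2
   vertex 3.6 1.9 4.5
   vertex 4.8 0.4 0.9
  endloop
 endfacet
 facet normal 0.371 0.473 0.799
  outer loop
   vertex 3.1 2.8 4.2
   vertex 1.2 4.8 3.9
   vertex 3.6 1.9 4.5
  endloop
 endfacet
 facet normal 0.419 0.720 -0.553
  outer loop
   vertex 0.7 3.4 1.7
   vertex 1.2 4.8 3.9
   vertex 4.8 0.4 0.9
  endloop
 endfacet
 facet normal 0.253 0.557 -0.791
  outer loop
   vertex 0.7 3.4 1.7
   vertex 4.8 0.4 0.9
   vertex 0.4 2.4 0.9
  endloop
 endfacet
 facet normal -0.828 0.539 -0.155
  outer loop
   vertex 0.7 3.4 1.7
   vertex 0.0 2.7 3.0
   vertex 1.2 4.8 3.9
  endloop
 endfacet
 facet normal -0.867 0.443 -0.228
  outer loop
   vertex 0.7 3.4 1.7
   vertex 0.4 2.4 0.9
   vertex 0.0 2.7 3.0
  endloop
 endfacet
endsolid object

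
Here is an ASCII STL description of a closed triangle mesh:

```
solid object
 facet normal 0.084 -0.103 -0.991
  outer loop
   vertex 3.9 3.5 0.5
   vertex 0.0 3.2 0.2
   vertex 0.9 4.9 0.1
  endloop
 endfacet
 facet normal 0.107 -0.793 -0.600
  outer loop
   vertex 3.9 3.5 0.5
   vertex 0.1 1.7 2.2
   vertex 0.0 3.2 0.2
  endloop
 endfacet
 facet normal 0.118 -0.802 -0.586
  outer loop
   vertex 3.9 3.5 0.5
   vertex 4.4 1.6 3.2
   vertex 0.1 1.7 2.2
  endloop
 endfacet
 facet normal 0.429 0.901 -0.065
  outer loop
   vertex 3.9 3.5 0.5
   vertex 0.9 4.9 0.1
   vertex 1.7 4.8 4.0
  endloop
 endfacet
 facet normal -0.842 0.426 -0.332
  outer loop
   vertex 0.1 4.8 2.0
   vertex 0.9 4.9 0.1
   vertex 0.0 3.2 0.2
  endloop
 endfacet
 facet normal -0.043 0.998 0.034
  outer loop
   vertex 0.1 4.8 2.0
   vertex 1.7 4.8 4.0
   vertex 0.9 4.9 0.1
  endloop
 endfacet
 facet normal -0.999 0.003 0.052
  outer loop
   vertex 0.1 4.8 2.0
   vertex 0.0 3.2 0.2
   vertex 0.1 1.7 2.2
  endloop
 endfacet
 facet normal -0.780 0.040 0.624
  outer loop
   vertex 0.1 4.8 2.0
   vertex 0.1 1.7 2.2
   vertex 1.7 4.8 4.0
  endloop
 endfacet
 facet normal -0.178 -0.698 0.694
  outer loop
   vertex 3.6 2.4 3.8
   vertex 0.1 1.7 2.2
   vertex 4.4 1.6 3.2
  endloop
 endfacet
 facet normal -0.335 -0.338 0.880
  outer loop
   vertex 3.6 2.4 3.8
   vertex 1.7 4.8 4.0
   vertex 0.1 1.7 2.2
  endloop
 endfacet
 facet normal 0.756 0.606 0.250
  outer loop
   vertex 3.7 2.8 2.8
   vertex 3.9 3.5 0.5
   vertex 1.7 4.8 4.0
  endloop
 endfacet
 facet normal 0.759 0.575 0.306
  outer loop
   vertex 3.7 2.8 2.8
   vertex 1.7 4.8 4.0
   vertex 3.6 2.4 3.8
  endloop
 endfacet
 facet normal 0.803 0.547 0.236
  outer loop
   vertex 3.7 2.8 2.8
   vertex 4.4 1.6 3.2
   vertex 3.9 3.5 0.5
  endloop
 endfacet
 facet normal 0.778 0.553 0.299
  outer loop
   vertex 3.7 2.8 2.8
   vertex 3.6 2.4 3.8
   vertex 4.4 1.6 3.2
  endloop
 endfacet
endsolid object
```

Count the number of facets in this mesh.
14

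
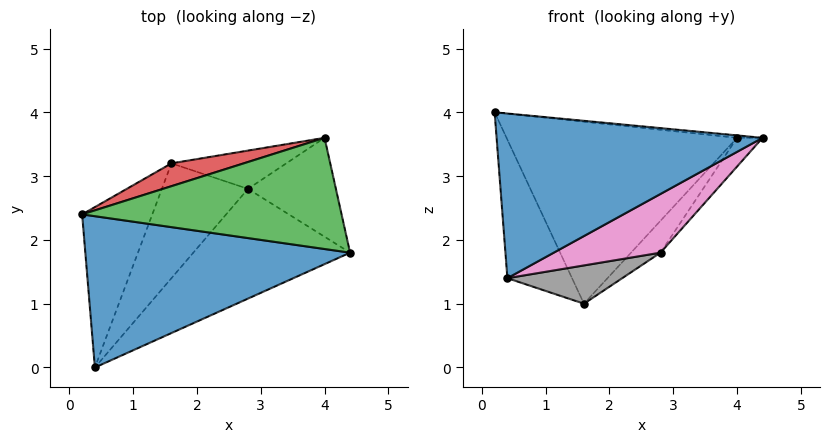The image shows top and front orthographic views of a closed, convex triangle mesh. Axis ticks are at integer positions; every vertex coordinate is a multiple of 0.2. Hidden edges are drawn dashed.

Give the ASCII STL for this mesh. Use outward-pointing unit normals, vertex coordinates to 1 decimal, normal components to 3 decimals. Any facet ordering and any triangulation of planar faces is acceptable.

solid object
 facet normal -0.041 -0.736 0.676
  outer loop
   vertex 0.4 0.0 1.4
   vertex 4.4 1.8 3.6
   vertex 0.2 2.4 4.0
  endloop
 endfacet
 facet normal -0.894 0.293 -0.339
  outer loop
   vertex 1.6 3.2 1.0
   vertex 0.4 0.0 1.4
   vertex 0.2 2.4 4.0
  endloop
 endfacet
 facet normal 0.098 0.022 0.995
  outer loop
   vertex 4.0 3.6 3.6
   vertex 0.2 2.4 4.0
   vertex 4.4 1.8 3.6
  endloop
 endfacet
 facet normal -0.288 0.950 0.119
  outer loop
   vertex 4.0 3.6 3.6
   vertex 1.6 3.2 1.0
   vertex 0.2 2.4 4.0
  endloop
 endfacet
 facet normal 0.782 0.174 -0.599
  outer loop
   vertex 2.8 2.8 1.8
   vertex 4.0 3.6 3.6
   vertex 4.4 1.8 3.6
  endloop
 endfacet
 facet normal 0.587 0.518 -0.622
  outer loop
   vertex 2.8 2.8 1.8
   vertex 1.6 3.2 1.0
   vertex 4.0 3.6 3.6
  endloop
 endfacet
 facet normal 0.572 -0.387 -0.723
  outer loop
   vertex 2.8 2.8 1.8
   vertex 4.4 1.8 3.6
   vertex 0.4 0.0 1.4
  endloop
 endfacet
 facet normal 0.466 -0.280 -0.839
  outer loop
   vertex 2.8 2.8 1.8
   vertex 0.4 0.0 1.4
   vertex 1.6 3.2 1.0
  endloop
 endfacet
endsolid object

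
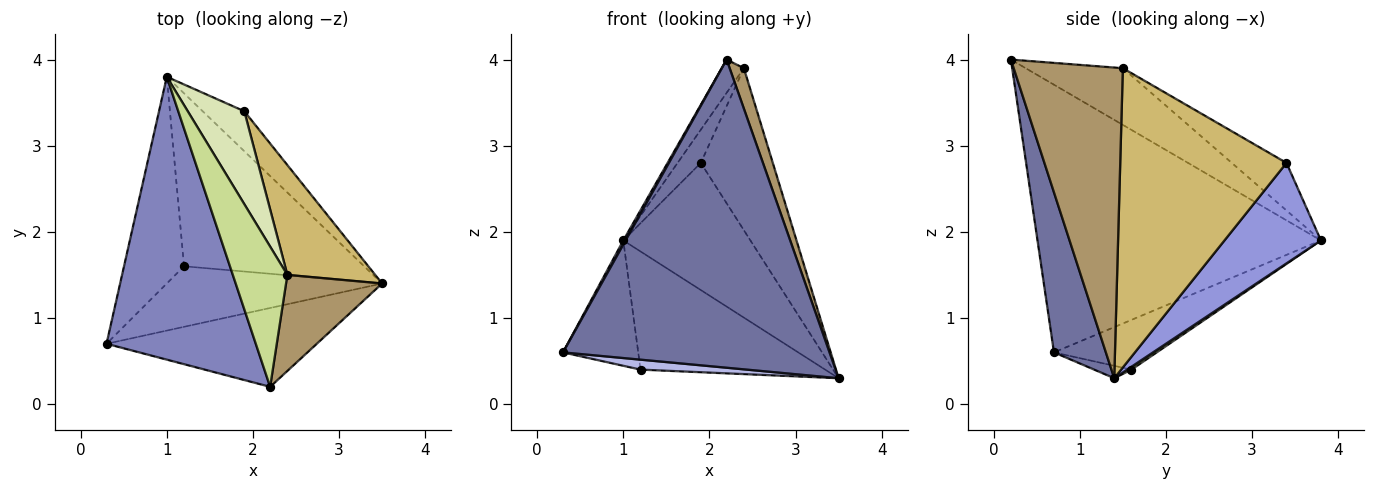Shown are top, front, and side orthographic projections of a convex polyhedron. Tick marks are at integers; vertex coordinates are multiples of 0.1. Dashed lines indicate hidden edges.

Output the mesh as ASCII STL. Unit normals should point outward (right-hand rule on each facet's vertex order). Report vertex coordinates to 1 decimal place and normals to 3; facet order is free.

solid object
 facet normal 0.185 -0.952 -0.244
  outer loop
   vertex 2.2 0.2 4.0
   vertex 0.3 0.7 0.6
   vertex 3.5 1.4 0.3
  endloop
 endfacet
 facet normal -0.873 -0.007 0.487
  outer loop
   vertex 2.2 0.2 4.0
   vertex 1.0 3.8 1.9
   vertex 0.3 0.7 0.6
  endloop
 endfacet
 facet normal 0.586 0.773 -0.243
  outer loop
   vertex 1.9 3.4 2.8
   vertex 3.5 1.4 0.3
   vertex 1.0 3.8 1.9
  endloop
 endfacet
 facet normal -0.057 -0.162 -0.985
  outer loop
   vertex 1.2 1.6 0.4
   vertex 3.5 1.4 0.3
   vertex 0.3 0.7 0.6
  endloop
 endfacet
 facet normal -0.578 0.423 -0.698
  outer loop
   vertex 1.2 1.6 0.4
   vertex 0.3 0.7 0.6
   vertex 1.0 3.8 1.9
  endloop
 endfacet
 facet normal 0.013 0.564 -0.826
  outer loop
   vertex 1.2 1.6 0.4
   vertex 1.0 3.8 1.9
   vertex 3.5 1.4 0.3
  endloop
 endfacet
 facet normal -0.711 0.162 0.684
  outer loop
   vertex 2.4 1.5 3.9
   vertex 1.0 3.8 1.9
   vertex 2.2 0.2 4.0
  endloop
 endfacet
 facet normal -0.621 0.264 0.738
  outer loop
   vertex 2.4 1.5 3.9
   vertex 1.9 3.4 2.8
   vertex 1.0 3.8 1.9
  endloop
 endfacet
 facet normal 0.948 -0.123 0.293
  outer loop
   vertex 2.4 1.5 3.9
   vertex 2.2 0.2 4.0
   vertex 3.5 1.4 0.3
  endloop
 endfacet
 facet normal 0.886 0.384 0.260
  outer loop
   vertex 2.4 1.5 3.9
   vertex 3.5 1.4 0.3
   vertex 1.9 3.4 2.8
  endloop
 endfacet
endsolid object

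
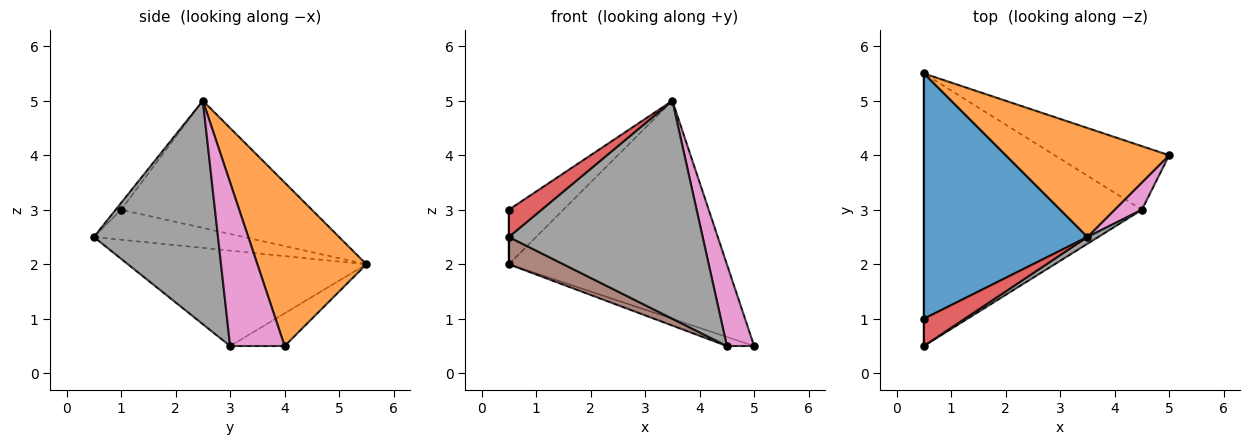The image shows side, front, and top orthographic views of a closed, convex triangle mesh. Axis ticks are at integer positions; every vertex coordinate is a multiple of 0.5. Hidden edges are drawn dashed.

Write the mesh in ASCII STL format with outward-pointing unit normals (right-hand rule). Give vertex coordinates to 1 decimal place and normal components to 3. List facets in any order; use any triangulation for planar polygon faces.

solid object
 facet normal -0.605 0.173 0.777
  outer loop
   vertex 3.5 2.5 5.0
   vertex 0.5 5.5 2.0
   vertex 0.5 1.0 3.0
  endloop
 endfacet
 facet normal 0.408 0.816 0.408
  outer loop
   vertex 3.5 2.5 5.0
   vertex 5.0 4.0 0.5
   vertex 0.5 5.5 2.0
  endloop
 endfacet
 facet normal -1.000 0.000 0.000
  outer loop
   vertex 0.5 0.5 2.5
   vertex 0.5 1.0 3.0
   vertex 0.5 5.5 2.0
  endloop
 endfacet
 facet normal -0.117 -0.702 0.702
  outer loop
   vertex 0.5 0.5 2.5
   vertex 3.5 2.5 5.0
   vertex 0.5 1.0 3.0
  endloop
 endfacet
 facet normal -0.272 0.136 -0.953
  outer loop
   vertex 4.5 3.0 0.5
   vertex 0.5 5.5 2.0
   vertex 5.0 4.0 0.5
  endloop
 endfacet
 facet normal -0.399 -0.091 -0.912
  outer loop
   vertex 4.5 3.0 0.5
   vertex 0.5 0.5 2.5
   vertex 0.5 5.5 2.0
  endloop
 endfacet
 facet normal 0.885 -0.442 0.147
  outer loop
   vertex 4.5 3.0 0.5
   vertex 5.0 4.0 0.5
   vertex 3.5 2.5 5.0
  endloop
 endfacet
 facet normal 0.539 -0.842 0.026
  outer loop
   vertex 4.5 3.0 0.5
   vertex 3.5 2.5 5.0
   vertex 0.5 0.5 2.5
  endloop
 endfacet
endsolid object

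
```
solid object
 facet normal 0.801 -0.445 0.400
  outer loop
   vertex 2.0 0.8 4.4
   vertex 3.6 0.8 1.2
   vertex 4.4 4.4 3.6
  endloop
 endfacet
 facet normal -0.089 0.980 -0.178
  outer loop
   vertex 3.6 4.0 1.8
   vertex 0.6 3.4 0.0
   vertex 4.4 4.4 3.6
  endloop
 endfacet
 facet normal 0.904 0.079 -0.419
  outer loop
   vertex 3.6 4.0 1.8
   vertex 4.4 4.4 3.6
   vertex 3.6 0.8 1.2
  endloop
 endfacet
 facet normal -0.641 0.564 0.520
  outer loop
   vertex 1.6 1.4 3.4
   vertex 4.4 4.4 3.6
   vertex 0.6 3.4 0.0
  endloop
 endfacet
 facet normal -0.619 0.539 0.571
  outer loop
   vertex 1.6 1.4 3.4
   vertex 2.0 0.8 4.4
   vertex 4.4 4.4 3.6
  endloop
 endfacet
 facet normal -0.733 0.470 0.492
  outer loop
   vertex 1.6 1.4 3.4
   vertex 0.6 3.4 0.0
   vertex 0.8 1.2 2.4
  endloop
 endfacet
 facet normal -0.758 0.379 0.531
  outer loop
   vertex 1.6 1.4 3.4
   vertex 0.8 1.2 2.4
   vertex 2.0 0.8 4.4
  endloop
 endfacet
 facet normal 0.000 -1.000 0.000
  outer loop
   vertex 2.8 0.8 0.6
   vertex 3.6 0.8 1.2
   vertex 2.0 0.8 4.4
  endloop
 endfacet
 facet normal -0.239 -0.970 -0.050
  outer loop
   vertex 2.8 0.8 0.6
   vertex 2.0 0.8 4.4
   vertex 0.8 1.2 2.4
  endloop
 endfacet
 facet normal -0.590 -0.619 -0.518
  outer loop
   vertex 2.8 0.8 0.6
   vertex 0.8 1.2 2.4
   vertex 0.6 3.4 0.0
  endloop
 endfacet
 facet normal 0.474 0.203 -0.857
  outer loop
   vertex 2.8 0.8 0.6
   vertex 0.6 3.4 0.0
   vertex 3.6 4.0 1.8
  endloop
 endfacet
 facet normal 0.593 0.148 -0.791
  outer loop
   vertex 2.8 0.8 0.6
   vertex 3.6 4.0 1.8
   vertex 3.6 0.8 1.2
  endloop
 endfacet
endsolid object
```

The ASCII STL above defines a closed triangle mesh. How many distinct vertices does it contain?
8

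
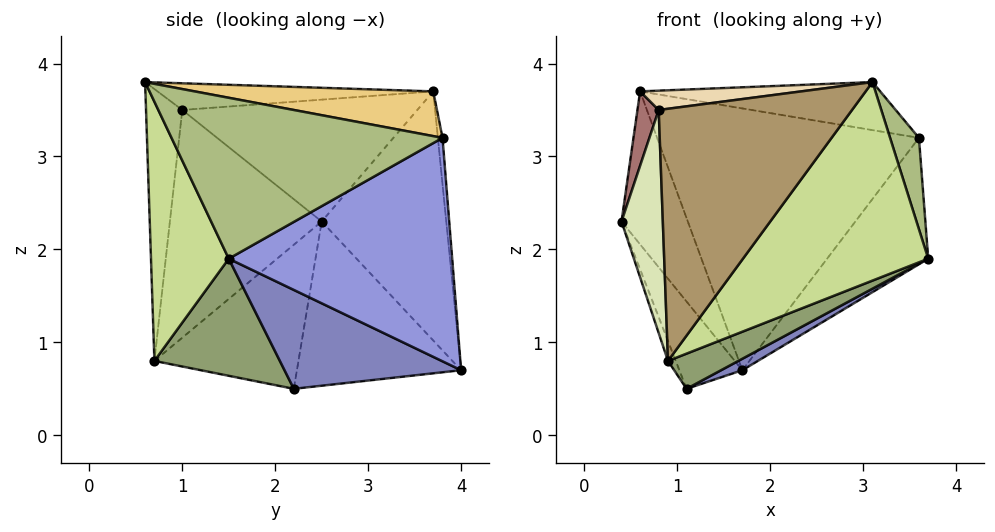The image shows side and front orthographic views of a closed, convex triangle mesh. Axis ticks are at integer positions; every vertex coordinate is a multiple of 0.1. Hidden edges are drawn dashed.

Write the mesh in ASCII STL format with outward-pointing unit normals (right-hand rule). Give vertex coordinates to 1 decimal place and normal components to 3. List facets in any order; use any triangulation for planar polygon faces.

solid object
 facet normal -0.860 0.330 -0.389
  outer loop
   vertex 1.1 2.2 0.5
   vertex 0.4 2.5 2.3
   vertex 1.7 4.0 0.7
  endloop
 endfacet
 facet normal 0.462 -0.056 -0.885
  outer loop
   vertex 1.1 2.2 0.5
   vertex 1.7 4.0 0.7
   vertex 3.7 1.5 1.9
  endloop
 endfacet
 facet normal 0.761 0.344 -0.550
  outer loop
   vertex 3.6 3.8 3.2
   vertex 3.7 1.5 1.9
   vertex 1.7 4.0 0.7
  endloop
 endfacet
 facet normal -0.928 0.050 -0.369
  outer loop
   vertex 0.9 0.7 0.8
   vertex 0.4 2.5 2.3
   vertex 1.1 2.2 0.5
  endloop
 endfacet
 facet normal 0.412 -0.231 -0.881
  outer loop
   vertex 0.9 0.7 0.8
   vertex 1.1 2.2 0.5
   vertex 3.7 1.5 1.9
  endloop
 endfacet
 facet normal 0.961 -0.102 0.255
  outer loop
   vertex 3.1 0.6 3.8
   vertex 3.7 1.5 1.9
   vertex 3.6 3.8 3.2
  endloop
 endfacet
 facet normal 0.369 -0.880 -0.300
  outer loop
   vertex 3.1 0.6 3.8
   vertex 0.9 0.7 0.8
   vertex 3.7 1.5 1.9
  endloop
 endfacet
 facet normal -0.965 -0.263 -0.007
  outer loop
   vertex 0.8 1.0 3.5
   vertex 0.4 2.5 2.3
   vertex 0.9 0.7 0.8
  endloop
 endfacet
 facet normal -0.183 -0.978 0.102
  outer loop
   vertex 0.8 1.0 3.5
   vertex 0.9 0.7 0.8
   vertex 3.1 0.6 3.8
  endloop
 endfacet
 facet normal -0.018 0.996 0.093
  outer loop
   vertex 0.6 3.7 3.7
   vertex 3.6 3.8 3.2
   vertex 1.7 4.0 0.7
  endloop
 endfacet
 facet normal 0.157 0.158 0.975
  outer loop
   vertex 0.6 3.7 3.7
   vertex 3.1 0.6 3.8
   vertex 3.6 3.8 3.2
  endloop
 endfacet
 facet normal -0.143 -0.084 0.986
  outer loop
   vertex 0.6 3.7 3.7
   vertex 0.8 1.0 3.5
   vertex 3.1 0.6 3.8
  endloop
 endfacet
 facet normal -0.973 -0.088 0.214
  outer loop
   vertex 0.6 3.7 3.7
   vertex 0.4 2.5 2.3
   vertex 0.8 1.0 3.5
  endloop
 endfacet
 facet normal -0.851 0.453 -0.267
  outer loop
   vertex 0.6 3.7 3.7
   vertex 1.7 4.0 0.7
   vertex 0.4 2.5 2.3
  endloop
 endfacet
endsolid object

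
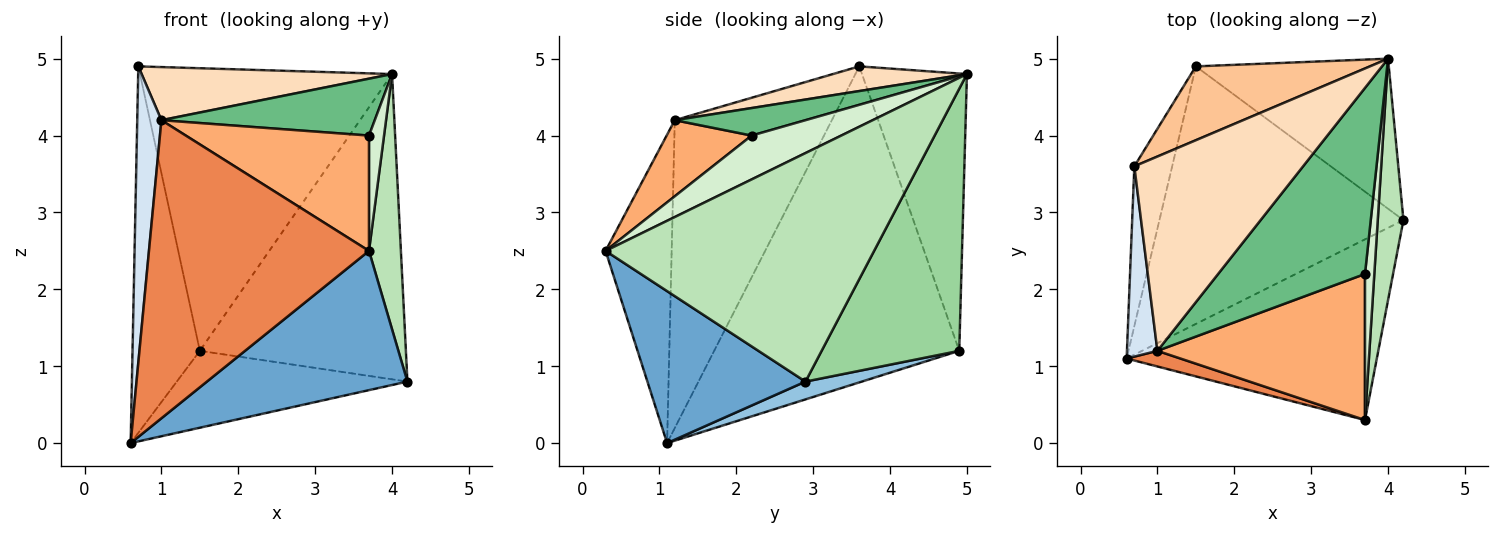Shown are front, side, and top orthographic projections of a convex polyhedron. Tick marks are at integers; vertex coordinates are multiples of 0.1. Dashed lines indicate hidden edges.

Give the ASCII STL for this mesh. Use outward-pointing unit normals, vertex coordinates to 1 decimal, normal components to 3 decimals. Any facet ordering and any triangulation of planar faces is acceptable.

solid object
 facet normal 0.434 -0.550 -0.714
  outer loop
   vertex 3.7 0.3 2.5
   vertex 0.6 1.1 0.0
   vertex 4.2 2.9 0.8
  endloop
 endfacet
 facet normal 0.070 0.285 -0.956
  outer loop
   vertex 1.5 4.9 1.2
   vertex 4.2 2.9 0.8
   vertex 0.6 1.1 0.0
  endloop
 endfacet
 facet normal -0.958 0.263 -0.115
  outer loop
   vertex 1.5 4.9 1.2
   vertex 0.6 1.1 0.0
   vertex 0.7 3.6 4.9
  endloop
 endfacet
 facet normal -0.984 -0.151 0.097
  outer loop
   vertex 1.0 1.2 4.2
   vertex 0.7 3.6 4.9
   vertex 0.6 1.1 0.0
  endloop
 endfacet
 facet normal -0.287 -0.957 0.050
  outer loop
   vertex 1.0 1.2 4.2
   vertex 0.6 1.1 0.0
   vertex 3.7 0.3 2.5
  endloop
 endfacet
 facet normal 0.276 -0.595 0.754
  outer loop
   vertex 3.7 2.2 4.0
   vertex 1.0 1.2 4.2
   vertex 3.7 0.3 2.5
  endloop
 endfacet
 facet normal -0.374 0.897 0.235
  outer loop
   vertex 4.0 5.0 4.8
   vertex 1.5 4.9 1.2
   vertex 0.7 3.6 4.9
  endloop
 endfacet
 facet normal 0.140 -0.261 0.955
  outer loop
   vertex 4.0 5.0 4.8
   vertex 0.7 3.6 4.9
   vertex 1.0 1.2 4.2
  endloop
 endfacet
 facet normal 0.176 -0.288 0.941
  outer loop
   vertex 4.0 5.0 4.8
   vertex 1.0 1.2 4.2
   vertex 3.7 2.2 4.0
  endloop
 endfacet
 facet normal 0.514 0.770 -0.378
  outer loop
   vertex 4.0 5.0 4.8
   vertex 4.2 2.9 0.8
   vertex 1.5 4.9 1.2
  endloop
 endfacet
 facet normal 0.987 -0.117 0.111
  outer loop
   vertex 4.0 5.0 4.8
   vertex 3.7 0.3 2.5
   vertex 4.2 2.9 0.8
  endloop
 endfacet
 facet normal 0.965 -0.162 0.205
  outer loop
   vertex 4.0 5.0 4.8
   vertex 3.7 2.2 4.0
   vertex 3.7 0.3 2.5
  endloop
 endfacet
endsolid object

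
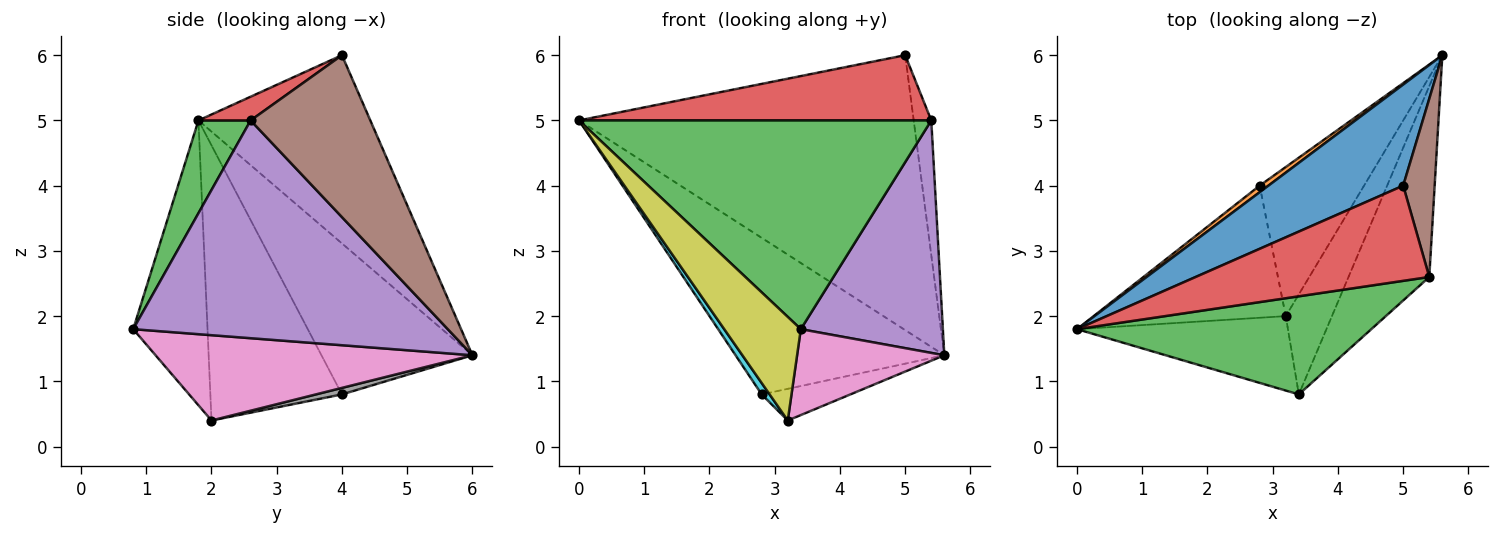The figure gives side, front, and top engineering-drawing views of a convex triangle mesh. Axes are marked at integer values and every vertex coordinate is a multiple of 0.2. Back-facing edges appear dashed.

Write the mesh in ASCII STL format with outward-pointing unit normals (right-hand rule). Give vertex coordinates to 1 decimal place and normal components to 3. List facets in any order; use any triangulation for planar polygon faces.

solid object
 facet normal -0.434 0.845 0.311
  outer loop
   vertex 5.0 4.0 6.0
   vertex 5.6 6.0 1.4
   vertex 0.0 1.8 5.0
  endloop
 endfacet
 facet normal -0.586 0.810 0.034
  outer loop
   vertex 2.8 4.0 0.8
   vertex 0.0 1.8 5.0
   vertex 5.6 6.0 1.4
  endloop
 endfacet
 facet normal 0.133 -0.897 0.422
  outer loop
   vertex 5.4 2.6 5.0
   vertex 0.0 1.8 5.0
   vertex 3.4 0.8 1.8
  endloop
 endfacet
 facet normal 0.083 -0.563 0.822
  outer loop
   vertex 5.4 2.6 5.0
   vertex 5.0 4.0 6.0
   vertex 0.0 1.8 5.0
  endloop
 endfacet
 facet normal 0.863 -0.390 -0.320
  outer loop
   vertex 5.4 2.6 5.0
   vertex 3.4 0.8 1.8
   vertex 5.6 6.0 1.4
  endloop
 endfacet
 facet normal 0.972 0.143 0.189
  outer loop
   vertex 5.4 2.6 5.0
   vertex 5.6 6.0 1.4
   vertex 5.0 4.0 6.0
  endloop
 endfacet
 facet normal 0.814 -0.378 -0.441
  outer loop
   vertex 3.2 2.0 0.4
   vertex 5.6 6.0 1.4
   vertex 3.4 0.8 1.8
  endloop
 endfacet
 facet normal 0.061 0.207 -0.976
  outer loop
   vertex 3.2 2.0 0.4
   vertex 2.8 4.0 0.8
   vertex 5.6 6.0 1.4
  endloop
 endfacet
 facet normal -0.619 -0.638 -0.458
  outer loop
   vertex 3.2 2.0 0.4
   vertex 3.4 0.8 1.8
   vertex 0.0 1.8 5.0
  endloop
 endfacet
 facet normal -0.819 -0.049 -0.572
  outer loop
   vertex 3.2 2.0 0.4
   vertex 0.0 1.8 5.0
   vertex 2.8 4.0 0.8
  endloop
 endfacet
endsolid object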